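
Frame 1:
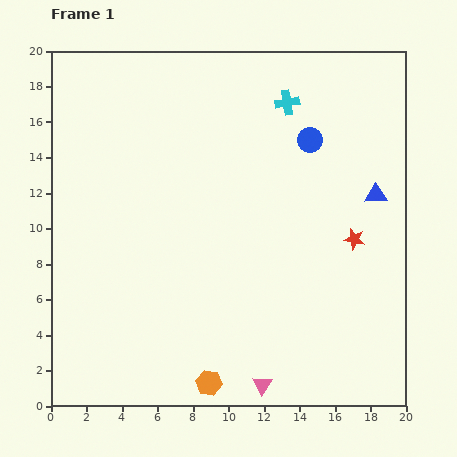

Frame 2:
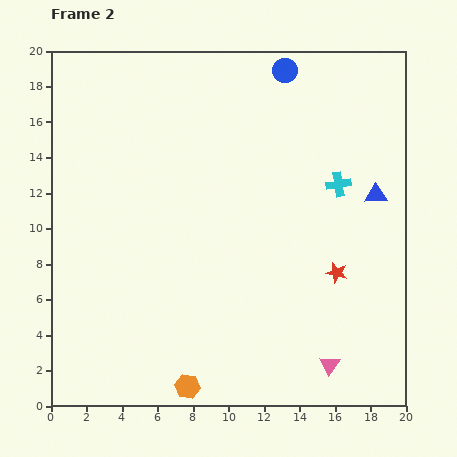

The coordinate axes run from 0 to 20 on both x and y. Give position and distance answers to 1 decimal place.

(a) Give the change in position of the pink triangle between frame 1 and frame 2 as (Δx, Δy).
(3.8, 1.1)

The pink triangle was at (11.9, 1.2) in frame 1 and (15.7, 2.3) in frame 2.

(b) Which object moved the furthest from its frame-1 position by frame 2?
the cyan cross

(moved 5.4; next 4.1)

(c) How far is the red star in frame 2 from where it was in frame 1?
2.1

The red star moved from (17.1, 9.4) to (16.1, 7.5), a distance of √(1.0² + 1.9²) ≈ 2.1.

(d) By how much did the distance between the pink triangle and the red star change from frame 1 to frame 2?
-4.5

Distance in frame 1: 9.7. Distance in frame 2: 5.2.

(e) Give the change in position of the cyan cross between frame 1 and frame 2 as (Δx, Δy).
(2.9, -4.6)

The cyan cross was at (13.3, 17.1) in frame 1 and (16.2, 12.5) in frame 2.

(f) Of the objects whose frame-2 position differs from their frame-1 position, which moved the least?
the orange hexagon

(moved 1.2)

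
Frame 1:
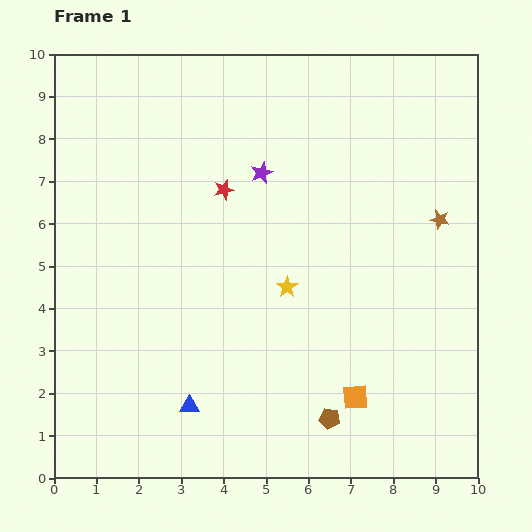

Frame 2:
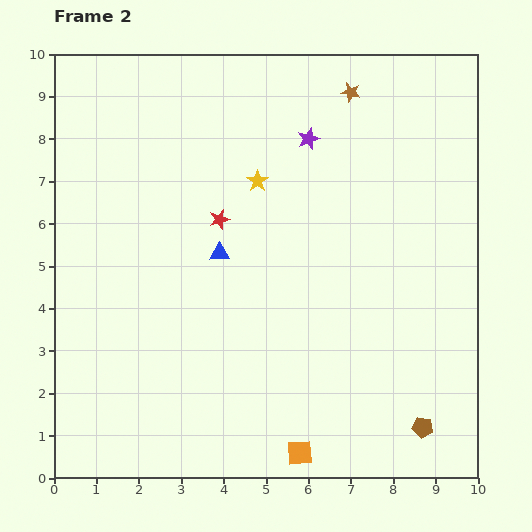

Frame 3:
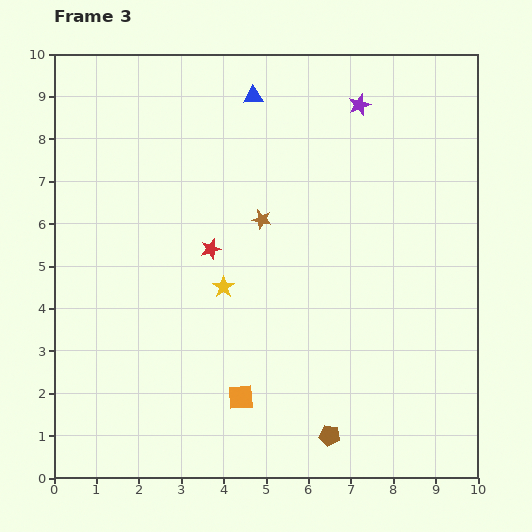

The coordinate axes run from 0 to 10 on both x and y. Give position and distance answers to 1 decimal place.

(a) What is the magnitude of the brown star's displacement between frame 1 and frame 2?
3.7

The brown star moved from (9.1, 6.1) to (7.0, 9.1), a distance of √(2.1² + 3.0²) ≈ 3.7.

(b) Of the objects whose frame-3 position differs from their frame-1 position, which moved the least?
the brown pentagon

(moved 0.4)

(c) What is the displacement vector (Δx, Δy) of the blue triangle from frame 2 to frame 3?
(0.8, 3.7)

The blue triangle was at (3.9, 5.3) in frame 2 and (4.7, 9.0) in frame 3.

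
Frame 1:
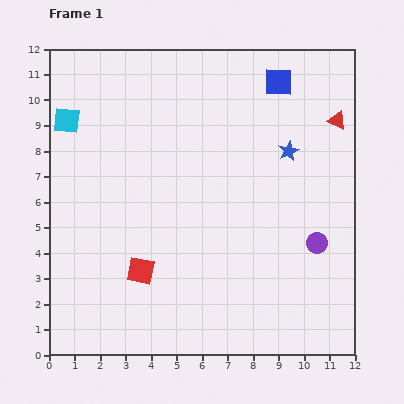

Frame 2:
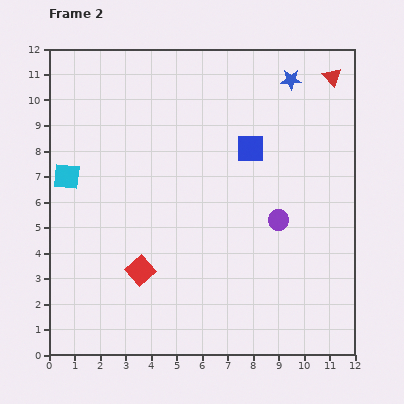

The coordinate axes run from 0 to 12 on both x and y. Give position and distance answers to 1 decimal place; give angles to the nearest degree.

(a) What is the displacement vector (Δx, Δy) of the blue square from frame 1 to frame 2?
(-1.1, -2.6)

The blue square was at (9.0, 10.7) in frame 1 and (7.9, 8.1) in frame 2.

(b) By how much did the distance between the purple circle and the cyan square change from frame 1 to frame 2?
-2.4

Distance in frame 1: 10.9. Distance in frame 2: 8.5.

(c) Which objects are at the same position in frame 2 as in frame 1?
the red square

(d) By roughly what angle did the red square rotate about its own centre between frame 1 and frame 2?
38° clockwise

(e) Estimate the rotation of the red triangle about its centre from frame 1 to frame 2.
22° clockwise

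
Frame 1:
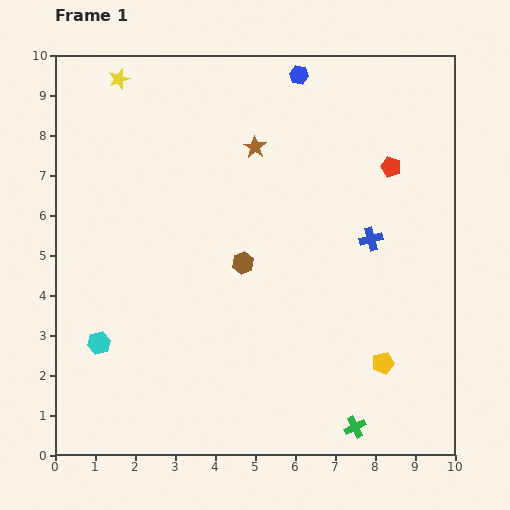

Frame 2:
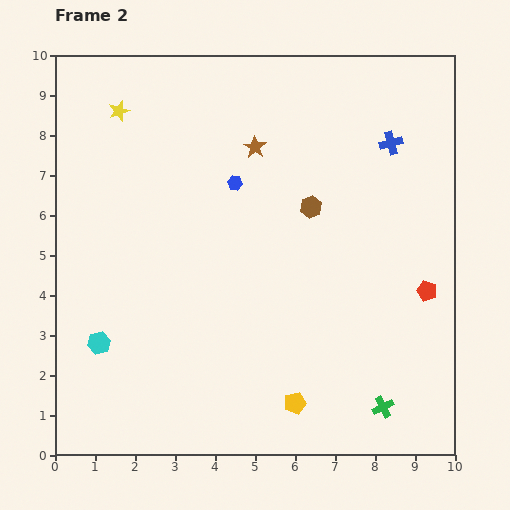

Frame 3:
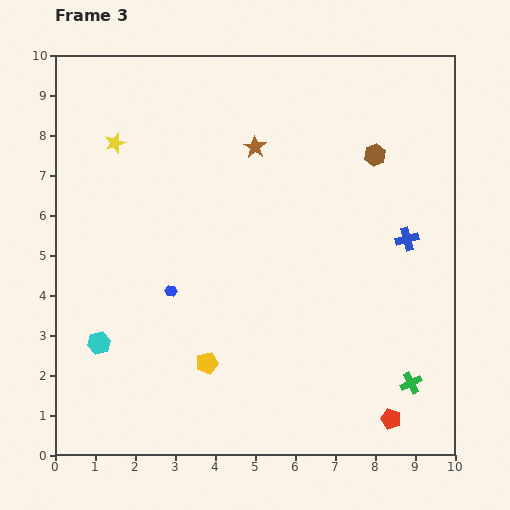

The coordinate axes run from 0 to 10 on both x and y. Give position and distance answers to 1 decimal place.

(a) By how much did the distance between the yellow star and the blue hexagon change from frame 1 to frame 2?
-1.1

Distance in frame 1: 4.5. Distance in frame 2: 3.4.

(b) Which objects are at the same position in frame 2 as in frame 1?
the brown star, the cyan hexagon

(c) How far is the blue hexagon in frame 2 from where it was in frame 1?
3.1

The blue hexagon moved from (6.1, 9.5) to (4.5, 6.8), a distance of √(1.6² + 2.7²) ≈ 3.1.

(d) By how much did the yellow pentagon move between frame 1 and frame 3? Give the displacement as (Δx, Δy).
(-4.4, 0.0)

The yellow pentagon was at (8.2, 2.3) in frame 1 and (3.8, 2.3) in frame 3.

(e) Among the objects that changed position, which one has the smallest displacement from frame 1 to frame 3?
the blue cross

(moved 0.9)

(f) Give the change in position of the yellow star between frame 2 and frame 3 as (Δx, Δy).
(-0.1, -0.8)

The yellow star was at (1.6, 8.6) in frame 2 and (1.5, 7.8) in frame 3.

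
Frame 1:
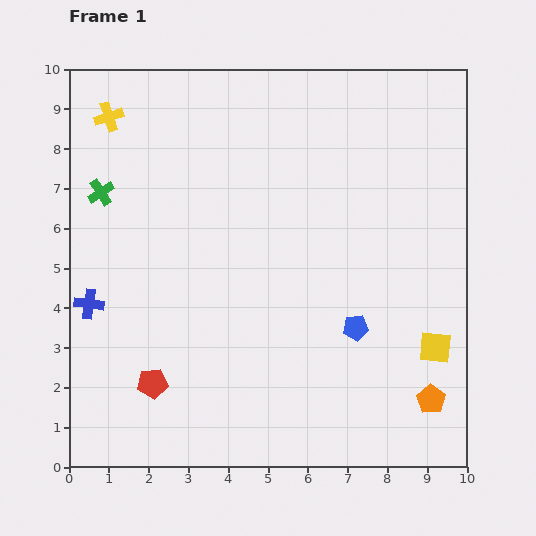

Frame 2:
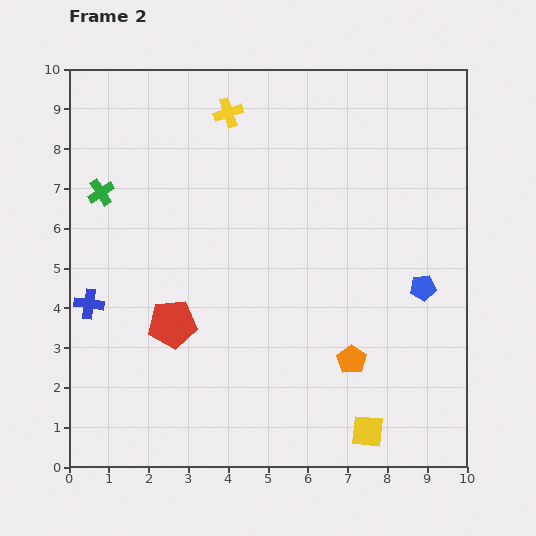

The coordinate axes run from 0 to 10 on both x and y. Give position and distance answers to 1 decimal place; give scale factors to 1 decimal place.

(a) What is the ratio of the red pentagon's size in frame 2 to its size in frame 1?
1.6×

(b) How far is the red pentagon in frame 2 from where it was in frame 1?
1.6

The red pentagon moved from (2.1, 2.1) to (2.6, 3.6), a distance of √(0.5² + 1.5²) ≈ 1.6.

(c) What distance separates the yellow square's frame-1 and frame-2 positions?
2.7

The yellow square moved from (9.2, 3.0) to (7.5, 0.9), a distance of √(1.7² + 2.1²) ≈ 2.7.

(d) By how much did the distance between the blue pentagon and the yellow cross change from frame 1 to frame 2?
-1.6

Distance in frame 1: 8.2. Distance in frame 2: 6.6.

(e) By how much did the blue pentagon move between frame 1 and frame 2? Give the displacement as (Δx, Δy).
(1.7, 1.0)

The blue pentagon was at (7.2, 3.5) in frame 1 and (8.9, 4.5) in frame 2.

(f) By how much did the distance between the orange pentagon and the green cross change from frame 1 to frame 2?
-2.2

Distance in frame 1: 9.8. Distance in frame 2: 7.6.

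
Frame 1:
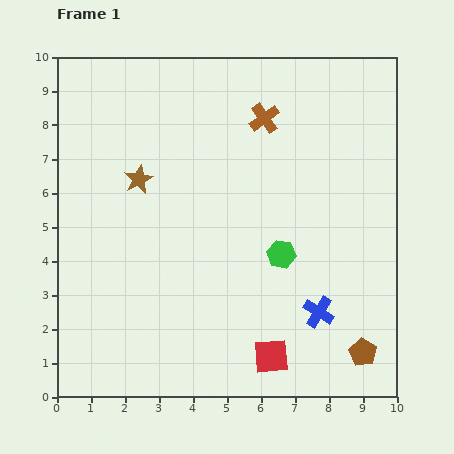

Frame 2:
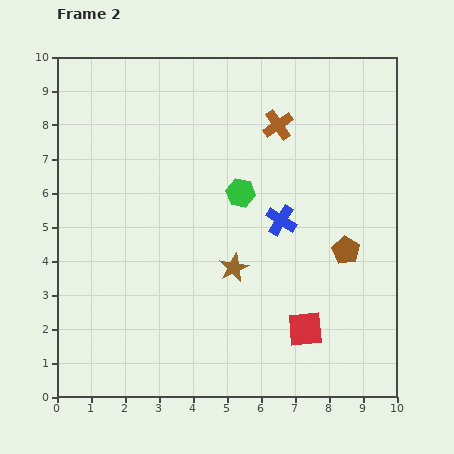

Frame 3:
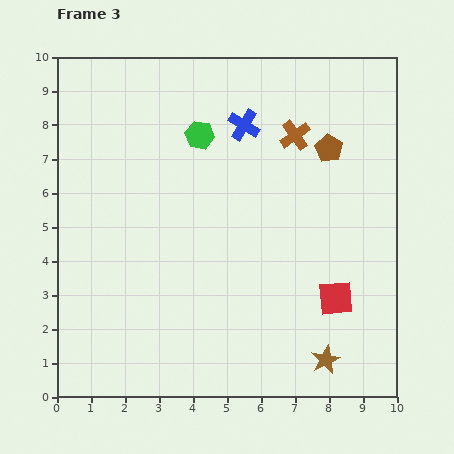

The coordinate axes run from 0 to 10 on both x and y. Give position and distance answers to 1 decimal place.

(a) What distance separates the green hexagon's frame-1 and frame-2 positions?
2.2

The green hexagon moved from (6.6, 4.2) to (5.4, 6.0), a distance of √(1.2² + 1.8²) ≈ 2.2.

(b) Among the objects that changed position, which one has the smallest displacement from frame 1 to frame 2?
the brown cross

(moved 0.4)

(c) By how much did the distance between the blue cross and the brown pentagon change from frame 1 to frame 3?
+0.8

Distance in frame 1: 1.8. Distance in frame 3: 2.6.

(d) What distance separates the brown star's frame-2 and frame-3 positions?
3.8

The brown star moved from (5.2, 3.8) to (7.9, 1.1), a distance of √(2.7² + 2.7²) ≈ 3.8.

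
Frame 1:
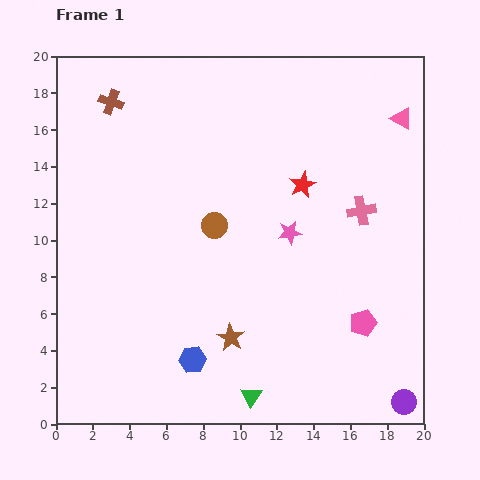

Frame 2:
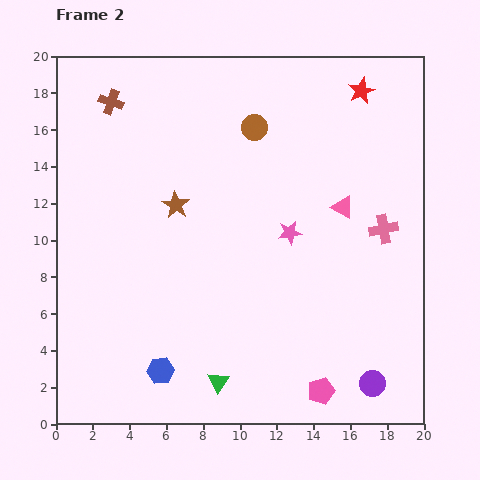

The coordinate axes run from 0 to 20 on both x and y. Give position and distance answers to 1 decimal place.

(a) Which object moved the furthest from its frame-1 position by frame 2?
the brown star

(moved 7.8; next 6.0)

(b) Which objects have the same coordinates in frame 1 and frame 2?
the brown cross, the pink star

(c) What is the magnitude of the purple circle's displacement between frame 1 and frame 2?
2.0

The purple circle moved from (18.9, 1.2) to (17.2, 2.2), a distance of √(1.7² + 1.0²) ≈ 2.0.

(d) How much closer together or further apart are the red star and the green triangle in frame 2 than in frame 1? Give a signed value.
+5.8

Distance in frame 1: 11.8. Distance in frame 2: 17.6.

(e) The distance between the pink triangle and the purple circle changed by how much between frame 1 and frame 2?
-5.7

Distance in frame 1: 15.4. Distance in frame 2: 9.7.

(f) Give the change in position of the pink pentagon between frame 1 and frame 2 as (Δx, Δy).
(-2.3, -3.7)

The pink pentagon was at (16.7, 5.5) in frame 1 and (14.4, 1.8) in frame 2.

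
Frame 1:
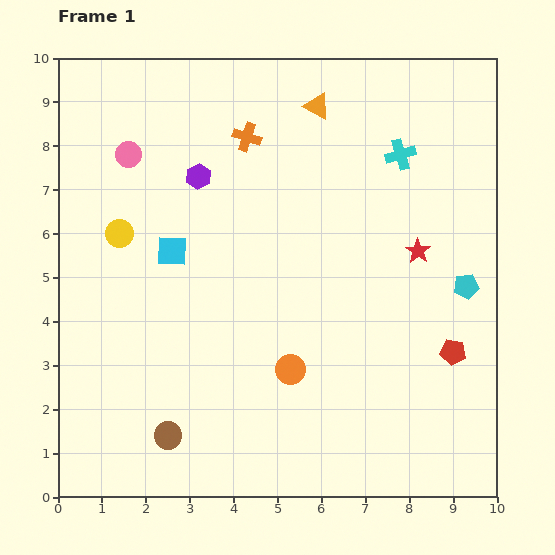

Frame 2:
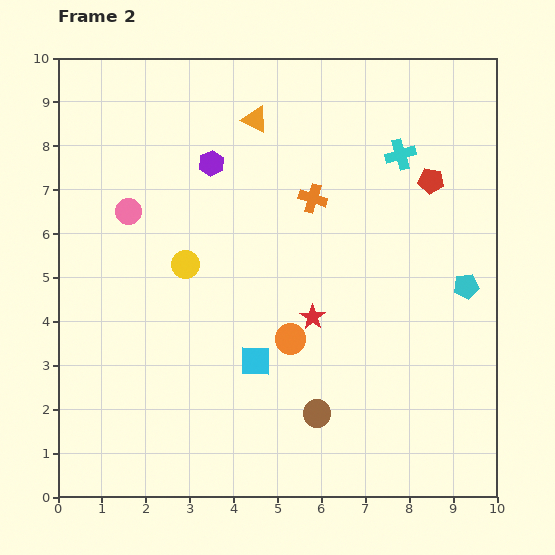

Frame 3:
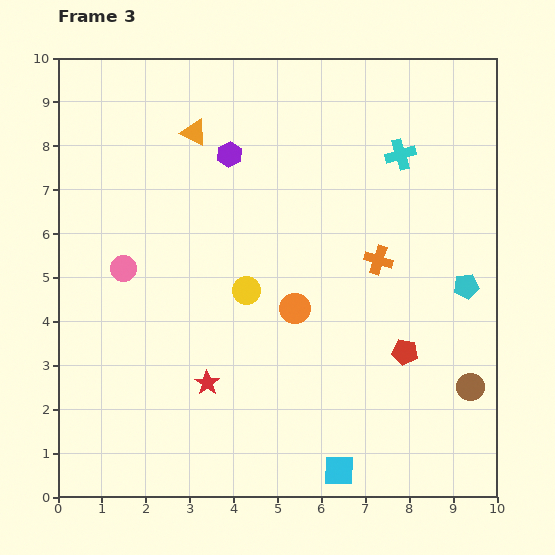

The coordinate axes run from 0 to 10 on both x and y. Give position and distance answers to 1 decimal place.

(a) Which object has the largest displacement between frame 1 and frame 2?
the red pentagon

(moved 3.9; next 3.4)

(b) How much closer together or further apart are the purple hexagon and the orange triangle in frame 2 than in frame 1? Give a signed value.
-1.7

Distance in frame 1: 3.1. Distance in frame 2: 1.4.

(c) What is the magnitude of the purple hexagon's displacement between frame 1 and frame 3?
0.9

The purple hexagon moved from (3.2, 7.3) to (3.9, 7.8), a distance of √(0.7² + 0.5²) ≈ 0.9.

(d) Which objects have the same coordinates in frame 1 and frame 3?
the cyan pentagon, the cyan cross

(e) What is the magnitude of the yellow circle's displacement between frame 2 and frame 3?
1.5

The yellow circle moved from (2.9, 5.3) to (4.3, 4.7), a distance of √(1.4² + 0.6²) ≈ 1.5.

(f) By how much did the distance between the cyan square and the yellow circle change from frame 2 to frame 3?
+1.9

Distance in frame 2: 2.7. Distance in frame 3: 4.6.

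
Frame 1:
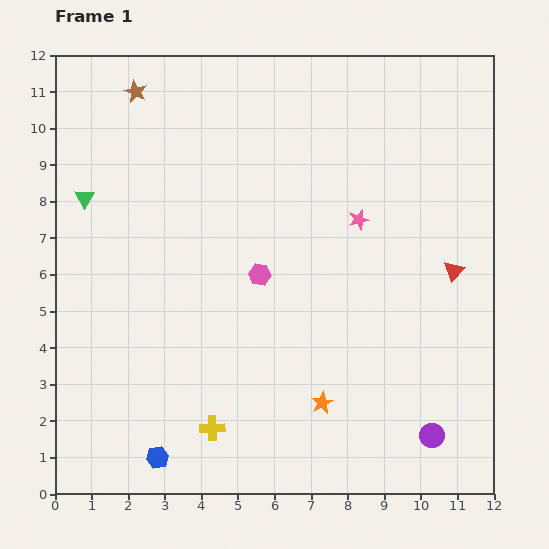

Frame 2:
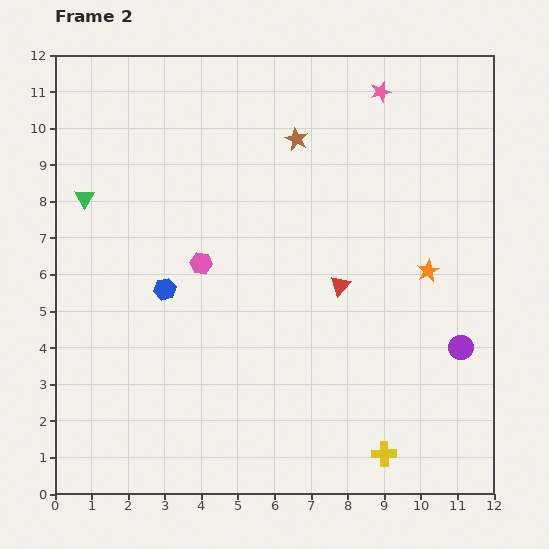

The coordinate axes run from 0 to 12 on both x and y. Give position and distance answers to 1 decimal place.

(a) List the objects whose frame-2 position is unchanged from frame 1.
the green triangle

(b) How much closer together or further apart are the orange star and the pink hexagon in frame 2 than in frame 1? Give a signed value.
+2.3

Distance in frame 1: 3.9. Distance in frame 2: 6.2.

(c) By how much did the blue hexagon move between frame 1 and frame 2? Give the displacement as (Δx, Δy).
(0.2, 4.6)

The blue hexagon was at (2.8, 1.0) in frame 1 and (3.0, 5.6) in frame 2.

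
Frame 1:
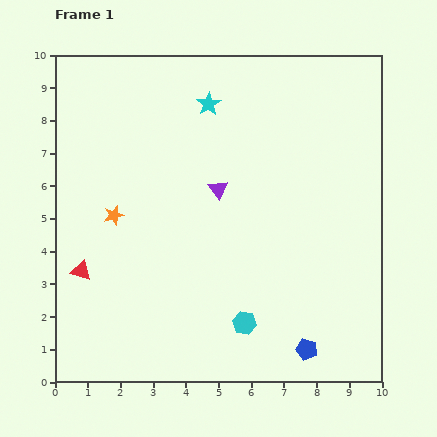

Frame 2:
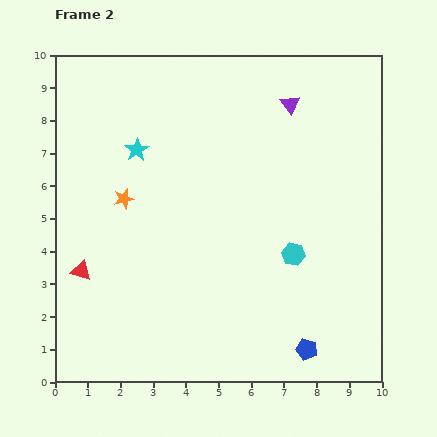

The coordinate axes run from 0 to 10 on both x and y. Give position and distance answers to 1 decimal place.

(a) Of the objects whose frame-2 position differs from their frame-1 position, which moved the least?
the orange star

(moved 0.6)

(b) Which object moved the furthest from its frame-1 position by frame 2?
the purple triangle

(moved 3.4; next 2.6)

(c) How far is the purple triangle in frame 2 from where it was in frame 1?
3.4

The purple triangle moved from (5.0, 5.9) to (7.2, 8.5), a distance of √(2.2² + 2.6²) ≈ 3.4.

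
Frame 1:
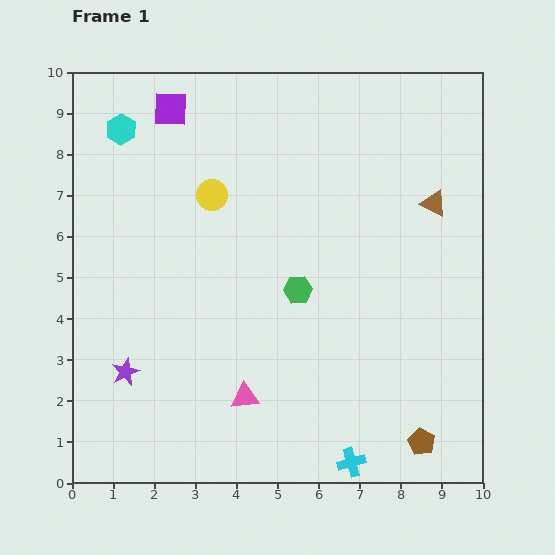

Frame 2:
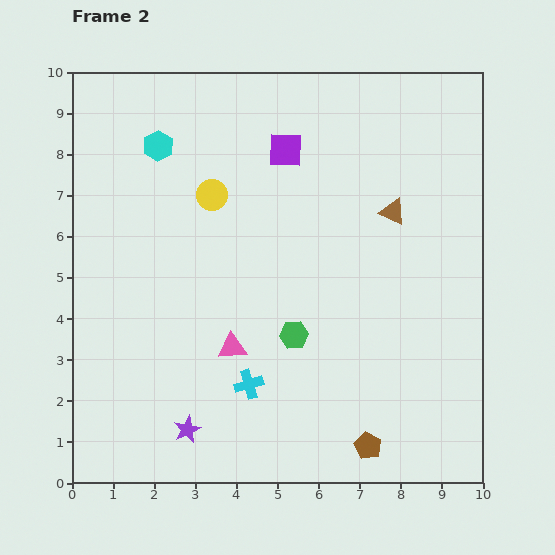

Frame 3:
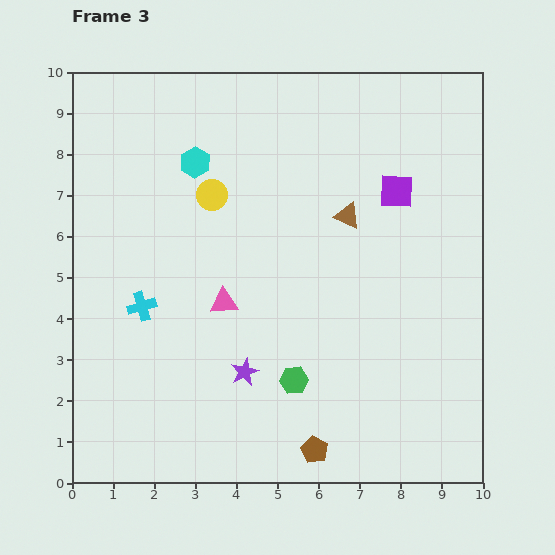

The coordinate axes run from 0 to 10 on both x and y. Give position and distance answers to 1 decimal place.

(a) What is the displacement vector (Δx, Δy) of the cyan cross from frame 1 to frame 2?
(-2.5, 1.9)

The cyan cross was at (6.8, 0.5) in frame 1 and (4.3, 2.4) in frame 2.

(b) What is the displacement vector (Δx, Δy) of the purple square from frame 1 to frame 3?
(5.5, -2.0)

The purple square was at (2.4, 9.1) in frame 1 and (7.9, 7.1) in frame 3.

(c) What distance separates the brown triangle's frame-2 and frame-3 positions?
1.1

The brown triangle moved from (7.8, 6.6) to (6.7, 6.5), a distance of √(1.1² + 0.1²) ≈ 1.1.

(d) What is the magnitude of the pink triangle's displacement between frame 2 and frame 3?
1.1

The pink triangle moved from (3.9, 3.3) to (3.7, 4.4), a distance of √(0.2² + 1.1²) ≈ 1.1.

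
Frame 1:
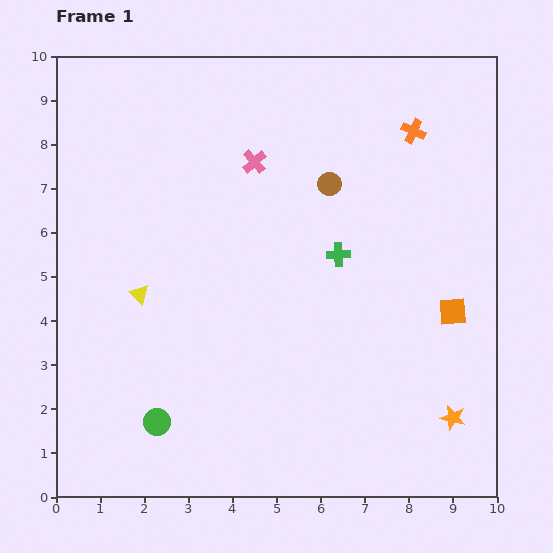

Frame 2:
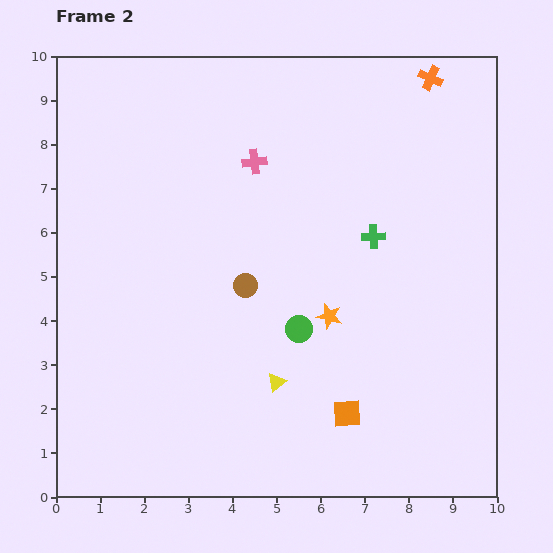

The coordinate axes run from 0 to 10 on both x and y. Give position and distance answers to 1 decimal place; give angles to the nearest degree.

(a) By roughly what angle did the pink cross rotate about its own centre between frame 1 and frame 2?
34° clockwise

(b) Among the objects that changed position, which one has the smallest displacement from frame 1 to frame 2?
the green cross

(moved 0.9)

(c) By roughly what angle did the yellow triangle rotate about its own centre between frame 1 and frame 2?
38° clockwise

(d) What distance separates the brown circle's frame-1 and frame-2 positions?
3.0

The brown circle moved from (6.2, 7.1) to (4.3, 4.8), a distance of √(1.9² + 2.3²) ≈ 3.0.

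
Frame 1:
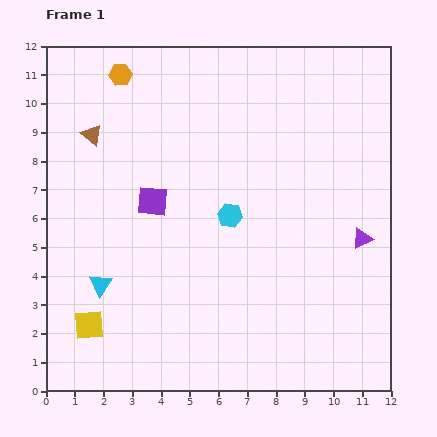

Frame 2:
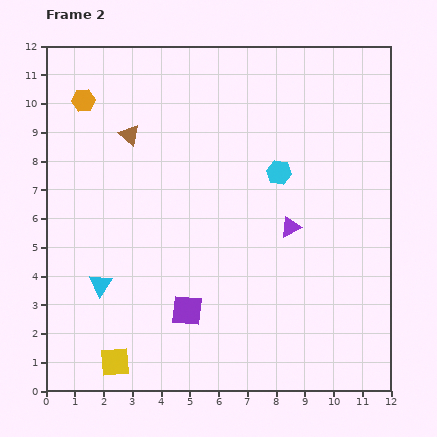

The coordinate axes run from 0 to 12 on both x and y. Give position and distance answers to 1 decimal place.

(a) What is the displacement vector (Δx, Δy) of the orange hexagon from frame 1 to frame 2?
(-1.3, -0.9)

The orange hexagon was at (2.6, 11.0) in frame 1 and (1.3, 10.1) in frame 2.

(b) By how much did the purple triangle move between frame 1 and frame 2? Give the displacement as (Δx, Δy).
(-2.5, 0.4)

The purple triangle was at (11.0, 5.3) in frame 1 and (8.5, 5.7) in frame 2.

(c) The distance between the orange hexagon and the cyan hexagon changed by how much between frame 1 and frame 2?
+1.0

Distance in frame 1: 6.2. Distance in frame 2: 7.2.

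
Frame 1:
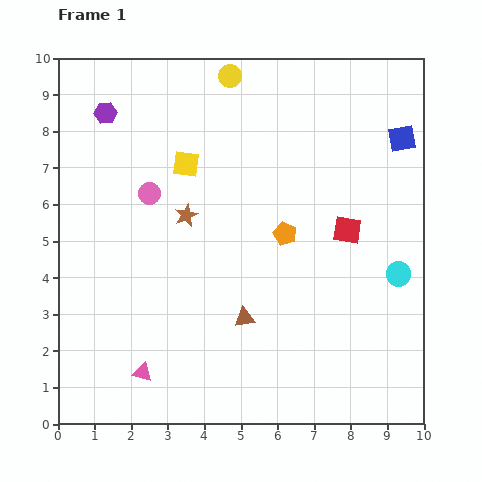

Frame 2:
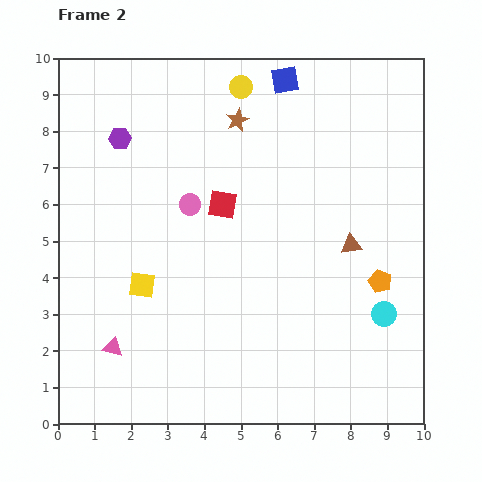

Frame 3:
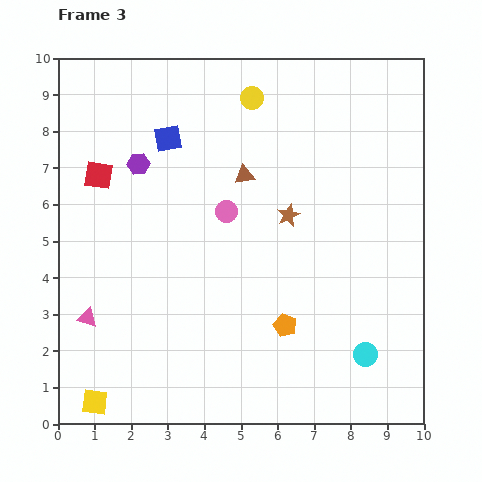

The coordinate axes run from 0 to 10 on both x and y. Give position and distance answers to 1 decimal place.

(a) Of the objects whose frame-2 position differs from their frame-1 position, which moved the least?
the yellow circle

(moved 0.4)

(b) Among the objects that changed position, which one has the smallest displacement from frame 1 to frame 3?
the yellow circle

(moved 0.8)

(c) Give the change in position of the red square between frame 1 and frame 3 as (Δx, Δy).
(-6.8, 1.5)

The red square was at (7.9, 5.3) in frame 1 and (1.1, 6.8) in frame 3.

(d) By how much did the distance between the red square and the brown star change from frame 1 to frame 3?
+0.9

Distance in frame 1: 4.4. Distance in frame 3: 5.3.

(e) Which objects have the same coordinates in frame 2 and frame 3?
none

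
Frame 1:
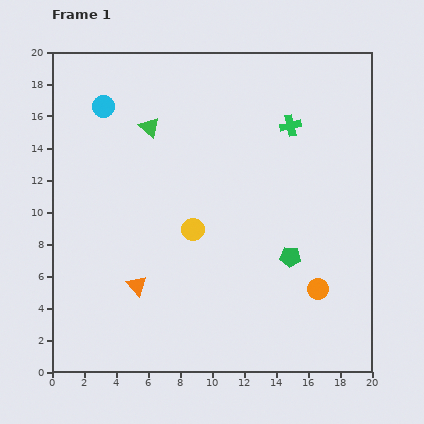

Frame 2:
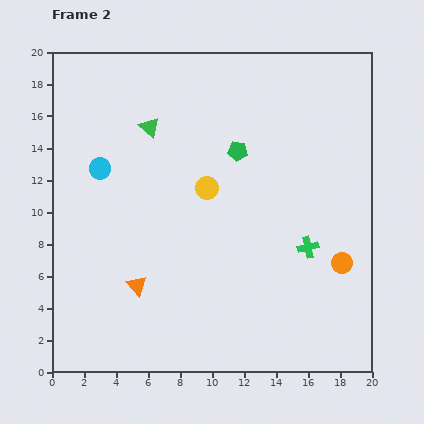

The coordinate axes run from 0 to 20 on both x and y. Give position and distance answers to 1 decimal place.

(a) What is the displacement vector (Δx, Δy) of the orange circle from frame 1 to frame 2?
(1.5, 1.6)

The orange circle was at (16.6, 5.2) in frame 1 and (18.1, 6.8) in frame 2.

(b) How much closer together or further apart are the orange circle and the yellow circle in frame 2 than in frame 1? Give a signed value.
+1.0

Distance in frame 1: 8.6. Distance in frame 2: 9.6.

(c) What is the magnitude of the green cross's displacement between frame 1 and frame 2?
7.7

The green cross moved from (14.9, 15.4) to (16.0, 7.8), a distance of √(1.1² + 7.6²) ≈ 7.7.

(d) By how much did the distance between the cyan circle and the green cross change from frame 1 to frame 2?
+2.1

Distance in frame 1: 11.8. Distance in frame 2: 13.9.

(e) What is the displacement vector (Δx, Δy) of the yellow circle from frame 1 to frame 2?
(0.9, 2.6)

The yellow circle was at (8.8, 8.9) in frame 1 and (9.7, 11.5) in frame 2.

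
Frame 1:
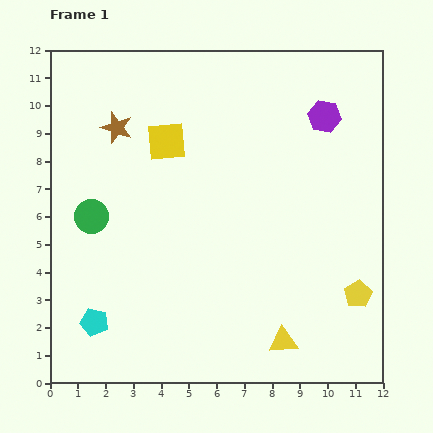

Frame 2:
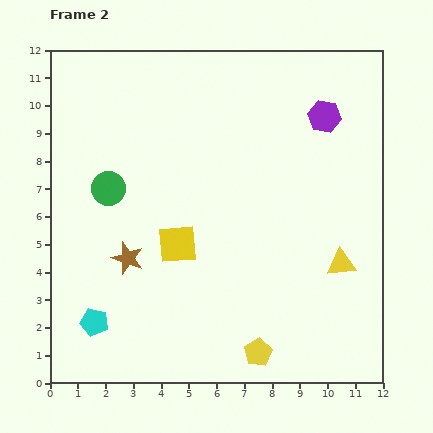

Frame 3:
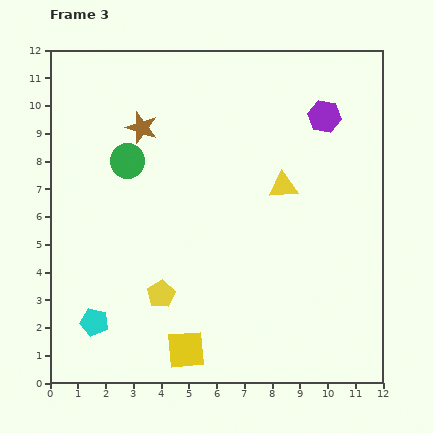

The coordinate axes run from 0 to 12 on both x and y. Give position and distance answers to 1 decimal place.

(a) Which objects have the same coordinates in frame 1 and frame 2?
the purple hexagon, the cyan pentagon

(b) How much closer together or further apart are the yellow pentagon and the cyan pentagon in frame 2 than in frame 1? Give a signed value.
-3.6

Distance in frame 1: 9.6. Distance in frame 2: 6.0.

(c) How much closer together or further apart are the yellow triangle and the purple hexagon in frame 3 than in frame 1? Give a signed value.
-5.3

Distance in frame 1: 8.2. Distance in frame 3: 2.9.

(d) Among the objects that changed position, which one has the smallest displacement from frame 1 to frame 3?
the brown star

(moved 0.9)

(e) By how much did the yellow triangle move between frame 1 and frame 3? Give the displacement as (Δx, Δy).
(0.0, 5.6)

The yellow triangle was at (8.4, 1.5) in frame 1 and (8.4, 7.1) in frame 3.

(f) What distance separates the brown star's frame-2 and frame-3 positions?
4.7

The brown star moved from (2.8, 4.5) to (3.3, 9.2), a distance of √(0.5² + 4.7²) ≈ 4.7.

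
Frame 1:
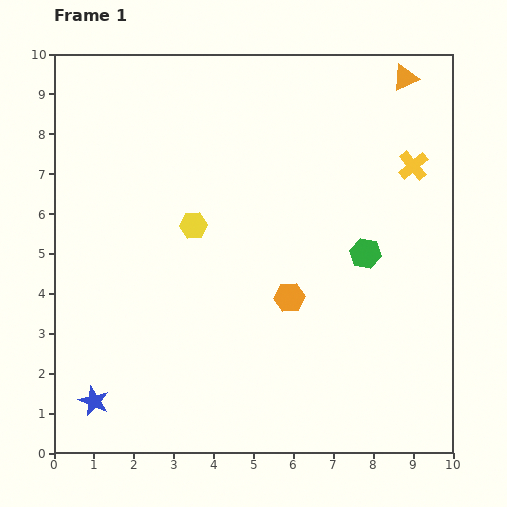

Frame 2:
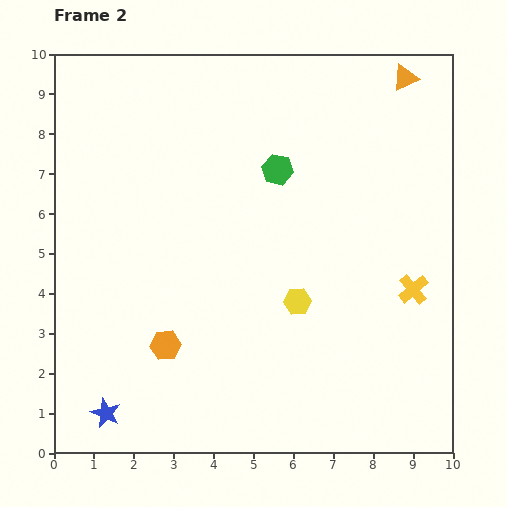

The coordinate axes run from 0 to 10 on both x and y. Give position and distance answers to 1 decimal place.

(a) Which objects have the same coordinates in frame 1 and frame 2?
the orange triangle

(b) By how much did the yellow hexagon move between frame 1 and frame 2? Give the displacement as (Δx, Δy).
(2.6, -1.9)

The yellow hexagon was at (3.5, 5.7) in frame 1 and (6.1, 3.8) in frame 2.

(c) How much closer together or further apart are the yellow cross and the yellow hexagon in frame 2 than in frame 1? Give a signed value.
-2.8

Distance in frame 1: 5.7. Distance in frame 2: 2.9.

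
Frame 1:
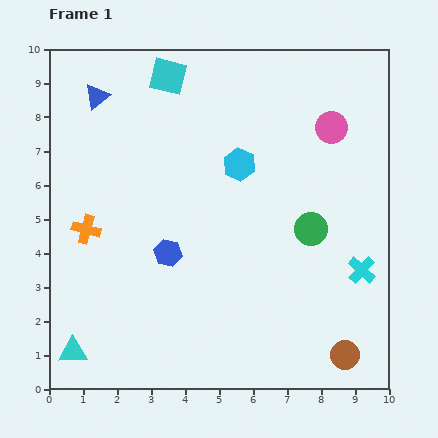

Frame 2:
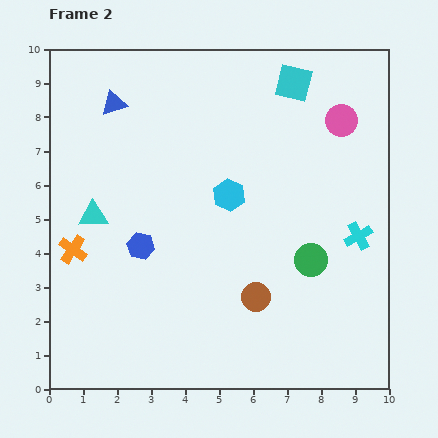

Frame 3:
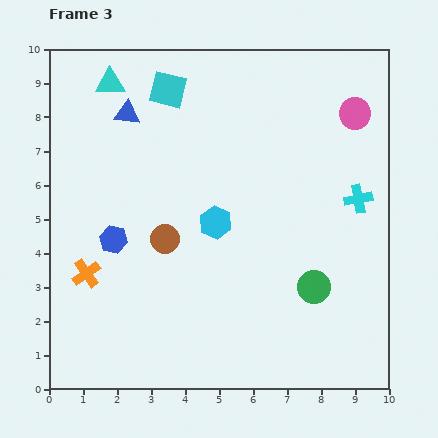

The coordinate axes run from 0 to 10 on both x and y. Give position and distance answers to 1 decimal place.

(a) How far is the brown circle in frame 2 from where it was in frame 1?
3.1

The brown circle moved from (8.7, 1.0) to (6.1, 2.7), a distance of √(2.6² + 1.7²) ≈ 3.1.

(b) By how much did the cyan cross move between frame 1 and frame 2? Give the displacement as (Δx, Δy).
(-0.1, 1.0)

The cyan cross was at (9.2, 3.5) in frame 1 and (9.1, 4.5) in frame 2.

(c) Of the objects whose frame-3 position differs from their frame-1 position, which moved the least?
the cyan square

(moved 0.4)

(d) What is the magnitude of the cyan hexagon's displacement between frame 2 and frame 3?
0.9

The cyan hexagon moved from (5.3, 5.7) to (4.9, 4.9), a distance of √(0.4² + 0.8²) ≈ 0.9.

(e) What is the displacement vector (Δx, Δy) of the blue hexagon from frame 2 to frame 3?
(-0.8, 0.2)

The blue hexagon was at (2.7, 4.2) in frame 2 and (1.9, 4.4) in frame 3.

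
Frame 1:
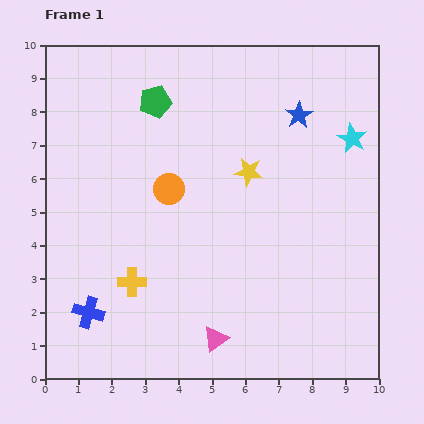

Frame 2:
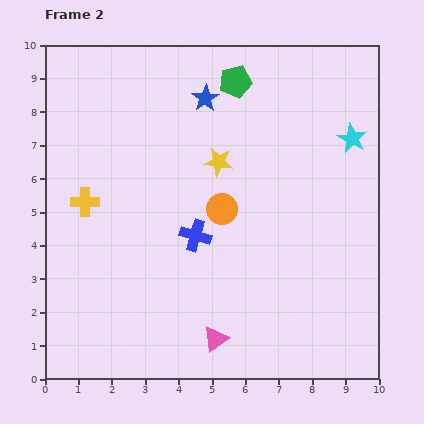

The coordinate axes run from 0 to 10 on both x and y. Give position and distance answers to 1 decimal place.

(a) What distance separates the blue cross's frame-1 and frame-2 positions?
3.9

The blue cross moved from (1.3, 2.0) to (4.5, 4.3), a distance of √(3.2² + 2.3²) ≈ 3.9.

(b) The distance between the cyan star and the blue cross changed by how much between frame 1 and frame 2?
-4.0

Distance in frame 1: 9.5. Distance in frame 2: 5.5.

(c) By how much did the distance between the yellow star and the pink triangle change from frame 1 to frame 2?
+0.2

Distance in frame 1: 5.1. Distance in frame 2: 5.3.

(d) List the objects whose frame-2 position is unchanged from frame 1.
the cyan star, the pink triangle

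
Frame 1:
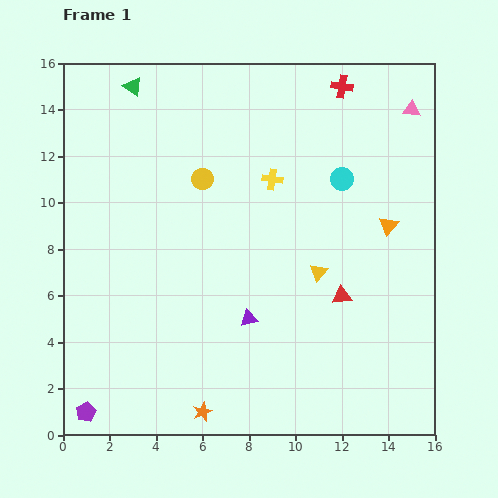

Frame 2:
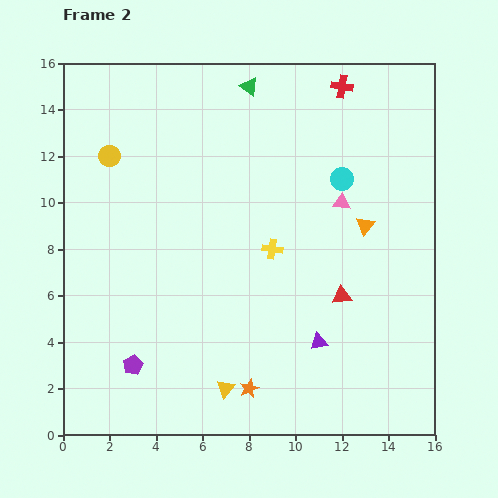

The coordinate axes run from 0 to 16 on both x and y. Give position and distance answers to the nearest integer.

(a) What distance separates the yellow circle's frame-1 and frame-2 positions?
4

The yellow circle moved from (6, 11) to (2, 12), a distance of √(4² + 1²) ≈ 4.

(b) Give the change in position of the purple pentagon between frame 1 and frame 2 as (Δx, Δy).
(2, 2)

The purple pentagon was at (1, 1) in frame 1 and (3, 3) in frame 2.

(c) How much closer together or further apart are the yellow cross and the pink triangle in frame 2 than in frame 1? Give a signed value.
-3

Distance in frame 1: 7. Distance in frame 2: 4.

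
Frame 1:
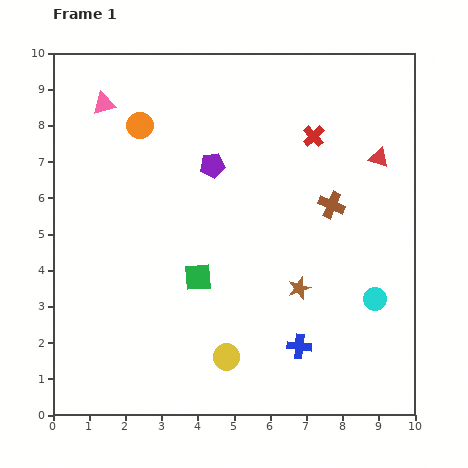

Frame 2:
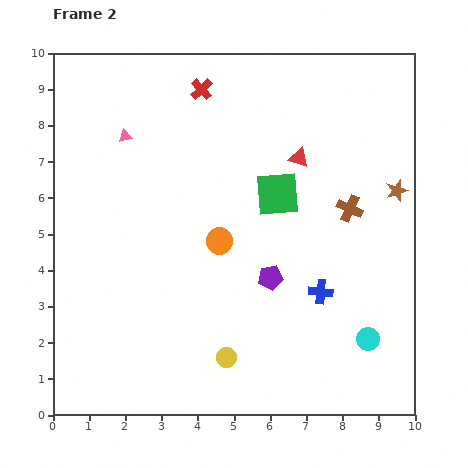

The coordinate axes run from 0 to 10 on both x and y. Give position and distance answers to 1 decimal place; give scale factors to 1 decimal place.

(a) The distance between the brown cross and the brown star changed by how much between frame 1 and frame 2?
-1.1

Distance in frame 1: 2.5. Distance in frame 2: 1.4.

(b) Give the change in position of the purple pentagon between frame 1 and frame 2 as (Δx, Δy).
(1.6, -3.1)

The purple pentagon was at (4.4, 6.9) in frame 1 and (6.0, 3.8) in frame 2.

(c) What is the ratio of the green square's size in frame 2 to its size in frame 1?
1.6×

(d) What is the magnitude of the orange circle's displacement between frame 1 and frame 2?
3.9

The orange circle moved from (2.4, 8.0) to (4.6, 4.8), a distance of √(2.2² + 3.2²) ≈ 3.9.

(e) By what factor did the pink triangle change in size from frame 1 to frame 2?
0.6×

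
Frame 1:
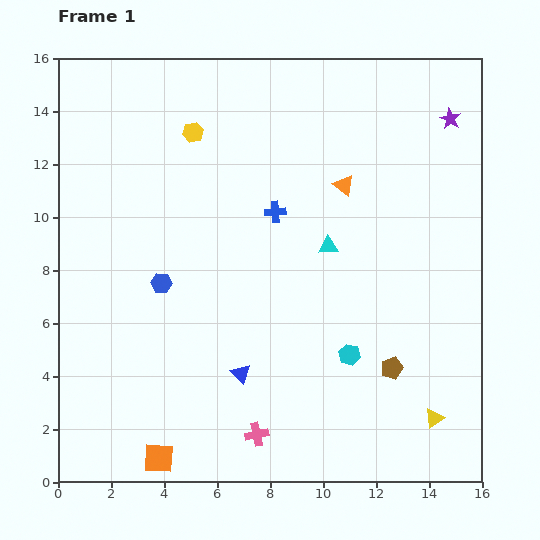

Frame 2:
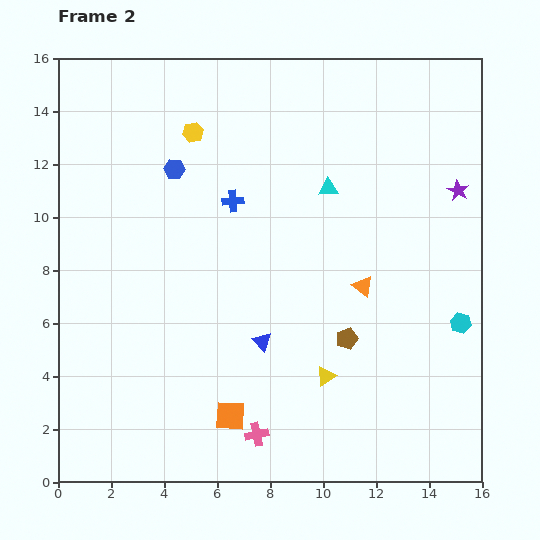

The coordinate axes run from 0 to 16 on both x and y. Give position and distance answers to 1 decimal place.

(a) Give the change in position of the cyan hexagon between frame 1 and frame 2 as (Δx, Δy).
(4.2, 1.2)

The cyan hexagon was at (11.0, 4.8) in frame 1 and (15.2, 6.0) in frame 2.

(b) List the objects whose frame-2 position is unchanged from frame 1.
the yellow hexagon, the pink cross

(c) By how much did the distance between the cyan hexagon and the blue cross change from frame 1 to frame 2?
+3.7

Distance in frame 1: 6.1. Distance in frame 2: 9.8.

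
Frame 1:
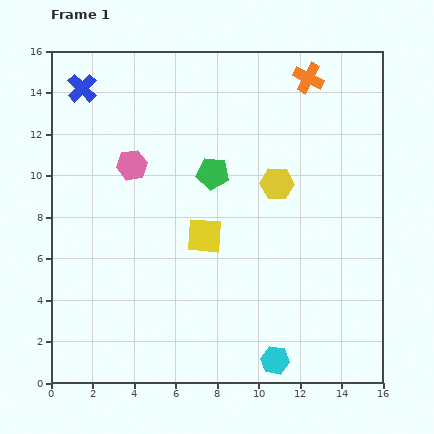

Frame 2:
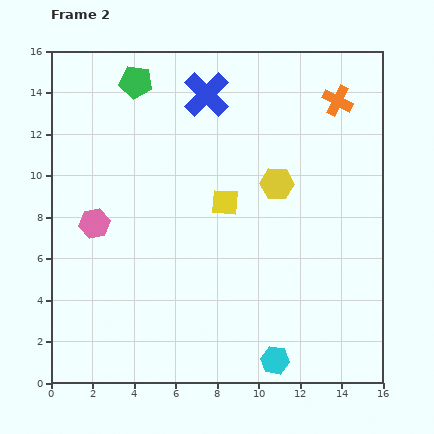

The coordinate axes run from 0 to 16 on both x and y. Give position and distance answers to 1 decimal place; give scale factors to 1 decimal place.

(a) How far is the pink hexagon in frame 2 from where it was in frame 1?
3.3

The pink hexagon moved from (3.9, 10.5) to (2.1, 7.7), a distance of √(1.8² + 2.8²) ≈ 3.3.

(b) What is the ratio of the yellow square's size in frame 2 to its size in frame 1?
0.8×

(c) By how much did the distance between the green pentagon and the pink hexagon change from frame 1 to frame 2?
+3.2

Distance in frame 1: 3.9. Distance in frame 2: 7.1.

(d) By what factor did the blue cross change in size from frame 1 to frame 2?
1.6×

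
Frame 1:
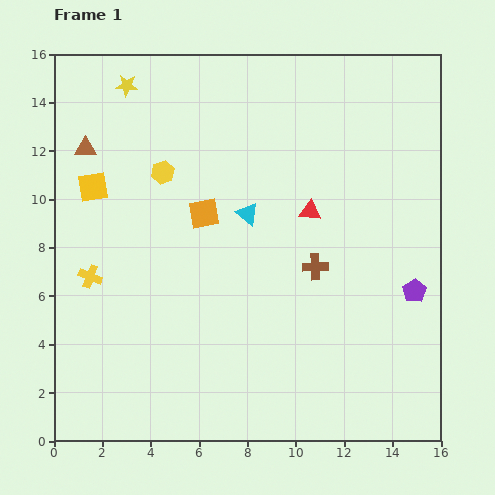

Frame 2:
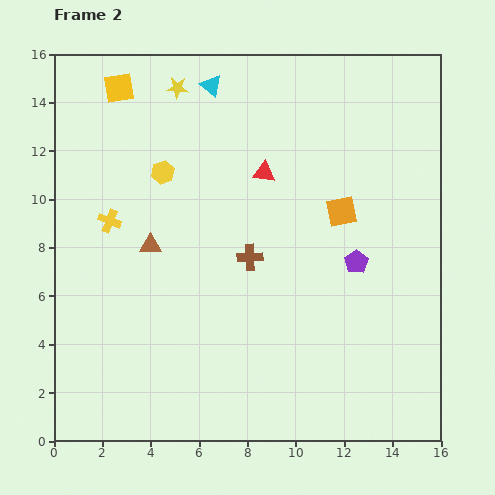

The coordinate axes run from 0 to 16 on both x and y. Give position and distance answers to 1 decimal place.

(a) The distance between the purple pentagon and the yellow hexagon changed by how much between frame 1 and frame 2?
-2.7

Distance in frame 1: 11.5. Distance in frame 2: 8.8.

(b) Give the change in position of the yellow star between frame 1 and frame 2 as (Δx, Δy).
(2.1, -0.1)

The yellow star was at (3.0, 14.7) in frame 1 and (5.1, 14.6) in frame 2.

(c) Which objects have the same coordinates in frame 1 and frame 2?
the yellow hexagon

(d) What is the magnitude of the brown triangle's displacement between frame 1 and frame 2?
4.8

The brown triangle moved from (1.3, 12.1) to (4.0, 8.1), a distance of √(2.7² + 4.0²) ≈ 4.8.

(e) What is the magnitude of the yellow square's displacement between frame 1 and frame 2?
4.2

The yellow square moved from (1.6, 10.5) to (2.7, 14.6), a distance of √(1.1² + 4.1²) ≈ 4.2.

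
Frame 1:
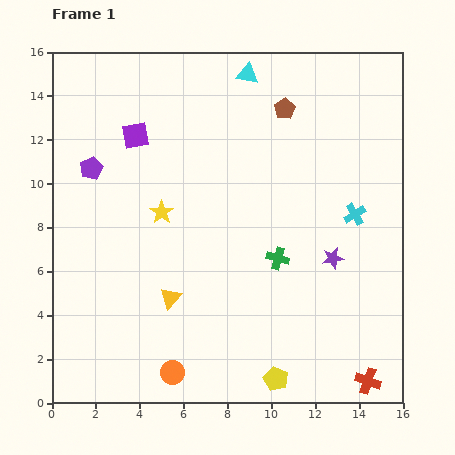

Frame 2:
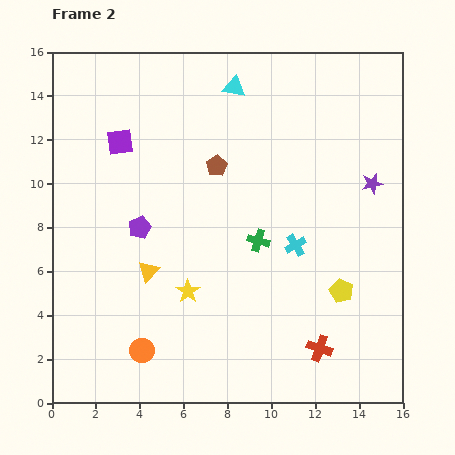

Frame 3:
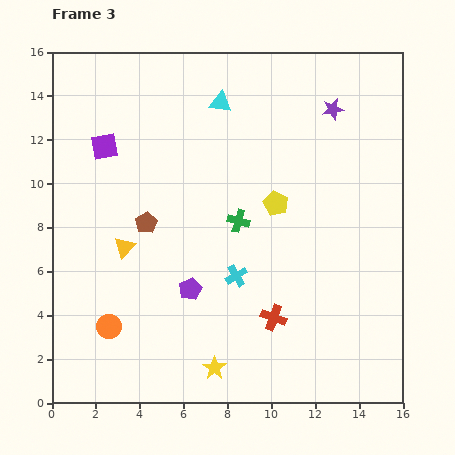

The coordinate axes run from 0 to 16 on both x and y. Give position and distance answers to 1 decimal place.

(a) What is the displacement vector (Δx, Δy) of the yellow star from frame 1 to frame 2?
(1.2, -3.6)

The yellow star was at (5.0, 8.7) in frame 1 and (6.2, 5.1) in frame 2.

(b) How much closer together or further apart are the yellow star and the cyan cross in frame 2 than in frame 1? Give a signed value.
-3.5

Distance in frame 1: 8.8. Distance in frame 2: 5.3.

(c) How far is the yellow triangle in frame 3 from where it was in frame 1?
3.1

The yellow triangle moved from (5.4, 4.8) to (3.3, 7.1), a distance of √(2.1² + 2.3²) ≈ 3.1.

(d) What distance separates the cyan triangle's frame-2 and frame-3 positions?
0.9

The cyan triangle moved from (8.3, 14.4) to (7.7, 13.7), a distance of √(0.6² + 0.7²) ≈ 0.9.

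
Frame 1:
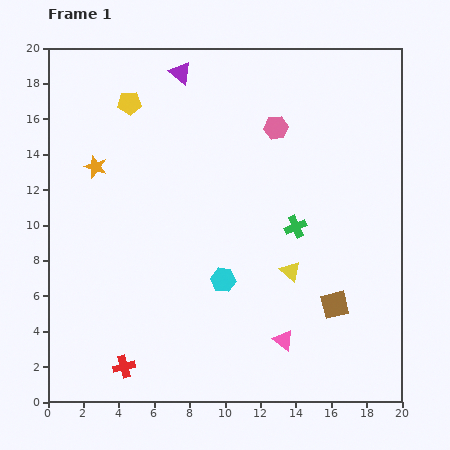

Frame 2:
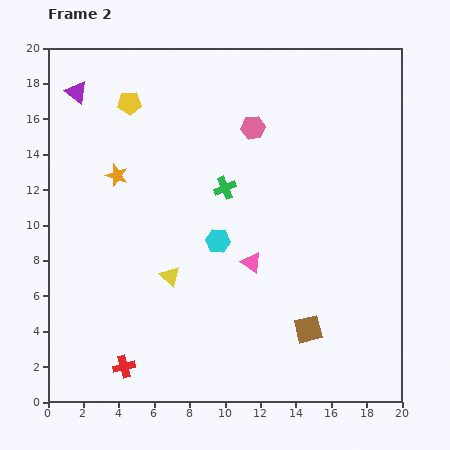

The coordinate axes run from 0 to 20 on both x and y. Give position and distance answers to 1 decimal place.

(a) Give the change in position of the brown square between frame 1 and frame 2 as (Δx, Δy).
(-1.5, -1.4)

The brown square was at (16.2, 5.5) in frame 1 and (14.7, 4.1) in frame 2.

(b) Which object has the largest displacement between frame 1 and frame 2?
the yellow triangle

(moved 6.8; next 6.0)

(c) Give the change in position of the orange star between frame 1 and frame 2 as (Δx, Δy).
(1.2, -0.5)

The orange star was at (2.7, 13.3) in frame 1 and (3.9, 12.8) in frame 2.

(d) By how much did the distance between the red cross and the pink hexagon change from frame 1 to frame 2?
-0.7

Distance in frame 1: 16.0. Distance in frame 2: 15.3.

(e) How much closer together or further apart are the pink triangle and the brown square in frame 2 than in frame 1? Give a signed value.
+1.5

Distance in frame 1: 3.5. Distance in frame 2: 5.0.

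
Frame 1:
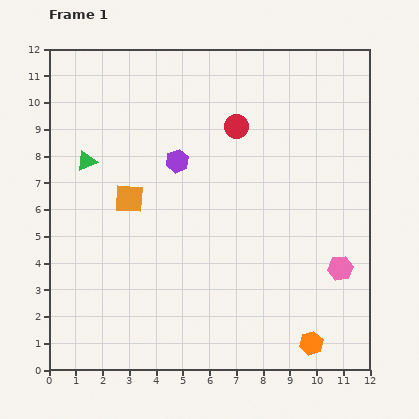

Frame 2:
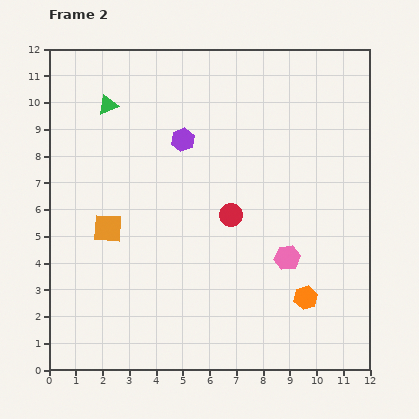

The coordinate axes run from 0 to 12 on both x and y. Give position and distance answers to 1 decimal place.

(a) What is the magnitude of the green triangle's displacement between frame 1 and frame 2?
2.2

The green triangle moved from (1.4, 7.8) to (2.2, 9.9), a distance of √(0.8² + 2.1²) ≈ 2.2.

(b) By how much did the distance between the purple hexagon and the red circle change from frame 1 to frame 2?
+0.7

Distance in frame 1: 2.6. Distance in frame 2: 3.3.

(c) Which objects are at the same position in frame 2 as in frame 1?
none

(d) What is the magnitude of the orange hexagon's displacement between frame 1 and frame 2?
1.7

The orange hexagon moved from (9.8, 1.0) to (9.6, 2.7), a distance of √(0.2² + 1.7²) ≈ 1.7.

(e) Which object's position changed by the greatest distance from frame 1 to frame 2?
the red circle

(moved 3.3; next 2.2)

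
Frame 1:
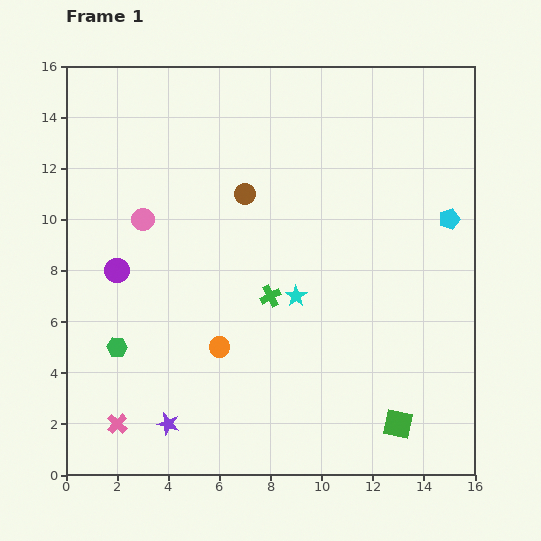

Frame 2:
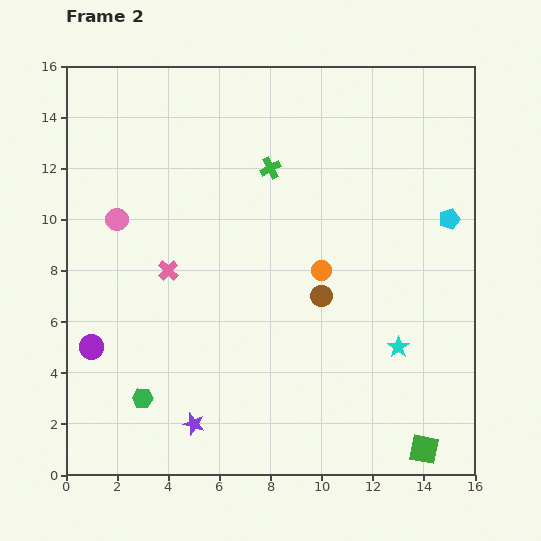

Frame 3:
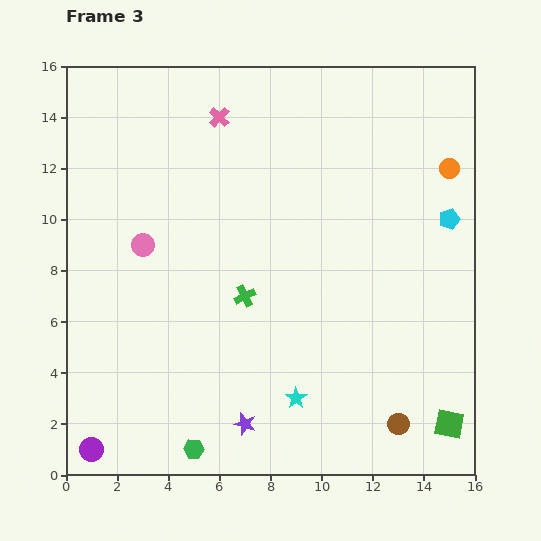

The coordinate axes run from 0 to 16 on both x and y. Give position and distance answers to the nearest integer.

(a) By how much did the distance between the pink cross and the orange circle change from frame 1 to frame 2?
+1

Distance in frame 1: 5. Distance in frame 2: 6.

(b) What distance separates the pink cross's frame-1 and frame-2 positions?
6

The pink cross moved from (2, 2) to (4, 8), a distance of √(2² + 6²) ≈ 6.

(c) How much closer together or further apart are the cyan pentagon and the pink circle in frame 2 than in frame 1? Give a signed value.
+1

Distance in frame 1: 12. Distance in frame 2: 13.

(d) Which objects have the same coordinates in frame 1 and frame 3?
the cyan pentagon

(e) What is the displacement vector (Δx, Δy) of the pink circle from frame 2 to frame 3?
(1, -1)

The pink circle was at (2, 10) in frame 2 and (3, 9) in frame 3.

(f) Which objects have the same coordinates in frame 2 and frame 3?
the cyan pentagon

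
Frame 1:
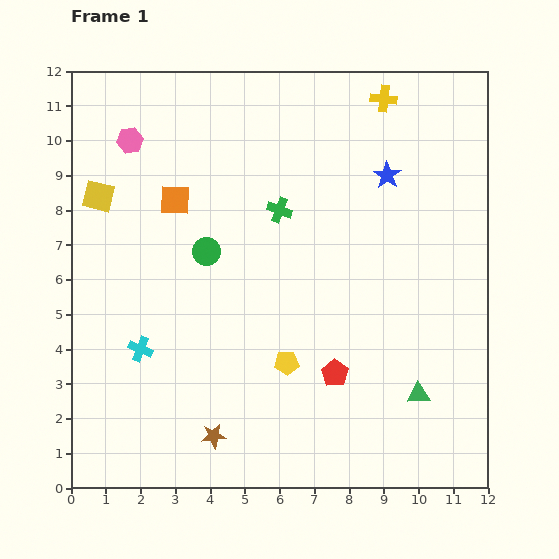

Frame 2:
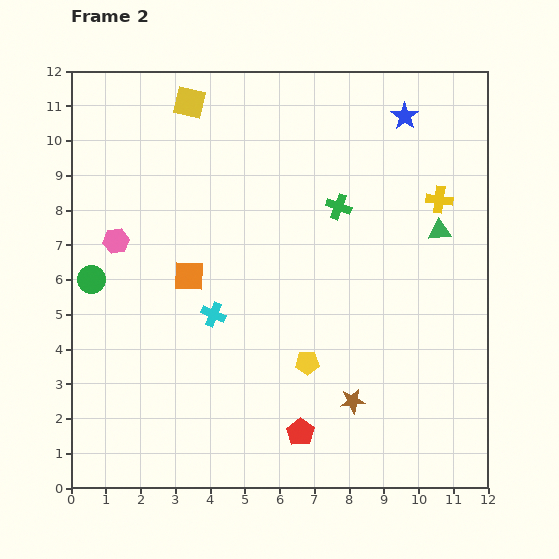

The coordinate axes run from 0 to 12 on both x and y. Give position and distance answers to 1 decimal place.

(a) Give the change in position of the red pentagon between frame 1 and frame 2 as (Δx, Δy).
(-1.0, -1.7)

The red pentagon was at (7.6, 3.3) in frame 1 and (6.6, 1.6) in frame 2.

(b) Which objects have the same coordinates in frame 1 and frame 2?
none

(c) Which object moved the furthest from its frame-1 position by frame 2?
the green triangle

(moved 4.7; next 4.1)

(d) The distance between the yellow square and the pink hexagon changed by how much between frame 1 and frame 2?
+2.7

Distance in frame 1: 1.8. Distance in frame 2: 4.5.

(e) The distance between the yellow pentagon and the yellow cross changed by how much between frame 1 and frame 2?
-2.1

Distance in frame 1: 8.1. Distance in frame 2: 6.0.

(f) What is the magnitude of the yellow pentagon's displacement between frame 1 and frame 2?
0.6

The yellow pentagon moved from (6.2, 3.6) to (6.8, 3.6), a distance of √(0.6² + 0.0²) ≈ 0.6.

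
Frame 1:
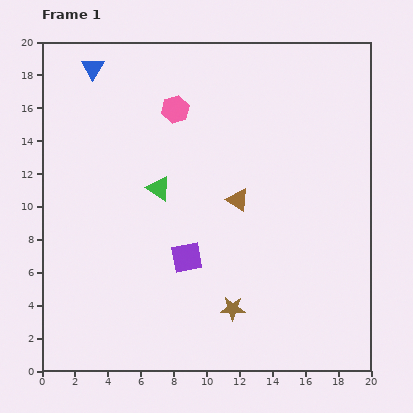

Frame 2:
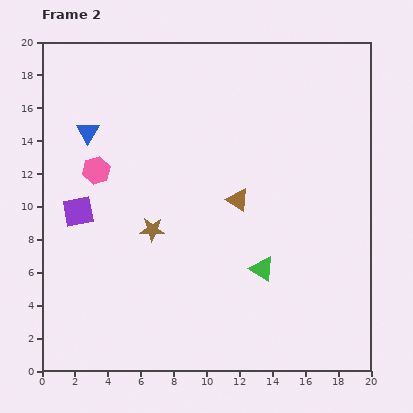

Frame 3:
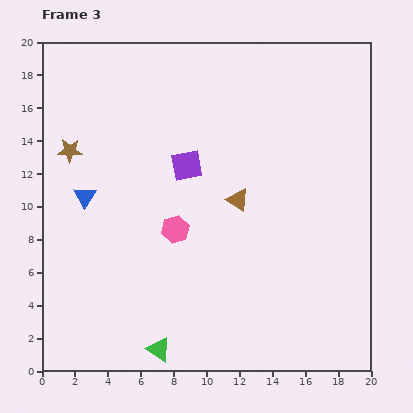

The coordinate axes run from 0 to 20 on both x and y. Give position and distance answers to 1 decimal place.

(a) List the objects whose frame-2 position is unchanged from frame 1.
the brown triangle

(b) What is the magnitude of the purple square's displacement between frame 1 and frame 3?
5.6

The purple square moved from (8.8, 6.9) to (8.8, 12.5), a distance of √(0.0² + 5.6²) ≈ 5.6.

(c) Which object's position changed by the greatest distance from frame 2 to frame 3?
the green triangle

(moved 8.0; next 7.2)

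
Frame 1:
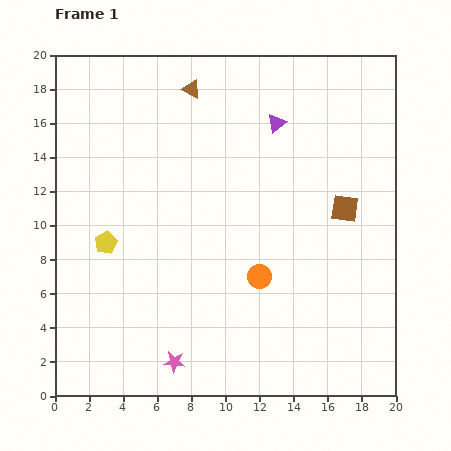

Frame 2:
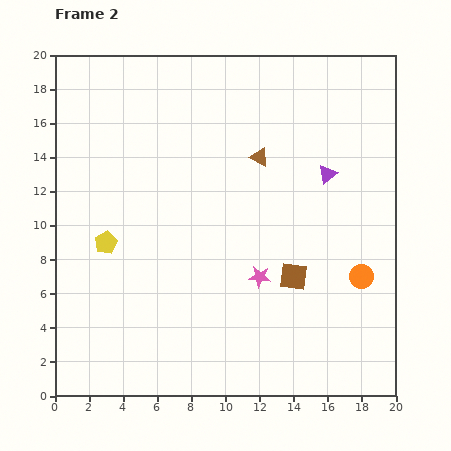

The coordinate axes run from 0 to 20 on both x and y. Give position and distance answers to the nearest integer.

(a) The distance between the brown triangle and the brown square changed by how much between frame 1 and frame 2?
-4

Distance in frame 1: 11. Distance in frame 2: 7.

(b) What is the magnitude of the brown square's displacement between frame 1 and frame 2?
5

The brown square moved from (17, 11) to (14, 7), a distance of √(3² + 4²) ≈ 5.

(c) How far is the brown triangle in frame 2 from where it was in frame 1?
6

The brown triangle moved from (8, 18) to (12, 14), a distance of √(4² + 4²) ≈ 6.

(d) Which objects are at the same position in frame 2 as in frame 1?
the yellow pentagon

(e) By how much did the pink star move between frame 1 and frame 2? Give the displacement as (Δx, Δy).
(5, 5)

The pink star was at (7, 2) in frame 1 and (12, 7) in frame 2.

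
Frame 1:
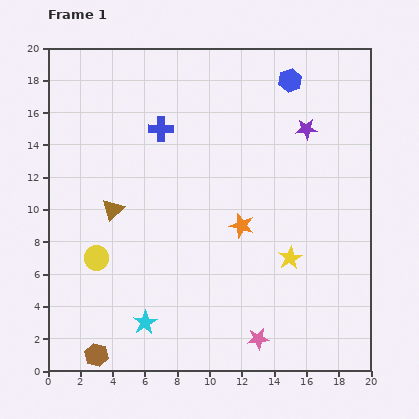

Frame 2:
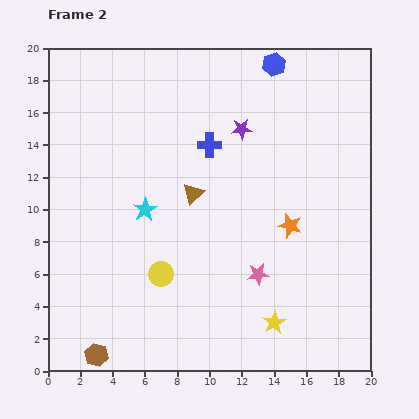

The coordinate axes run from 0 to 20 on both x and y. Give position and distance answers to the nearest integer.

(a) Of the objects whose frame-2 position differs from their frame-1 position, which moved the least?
the blue hexagon

(moved 1)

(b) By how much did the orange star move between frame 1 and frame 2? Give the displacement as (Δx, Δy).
(3, 0)

The orange star was at (12, 9) in frame 1 and (15, 9) in frame 2.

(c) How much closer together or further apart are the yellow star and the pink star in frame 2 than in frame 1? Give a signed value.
-2

Distance in frame 1: 5. Distance in frame 2: 3.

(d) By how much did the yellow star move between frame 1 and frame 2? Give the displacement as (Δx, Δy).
(-1, -4)

The yellow star was at (15, 7) in frame 1 and (14, 3) in frame 2.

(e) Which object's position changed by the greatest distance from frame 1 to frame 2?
the cyan star

(moved 7; next 5)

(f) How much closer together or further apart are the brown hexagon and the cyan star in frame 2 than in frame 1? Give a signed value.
+5

Distance in frame 1: 4. Distance in frame 2: 9.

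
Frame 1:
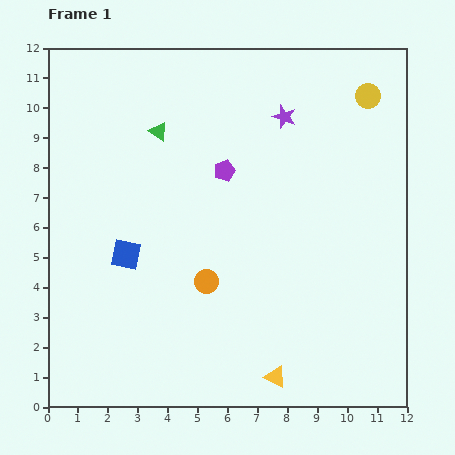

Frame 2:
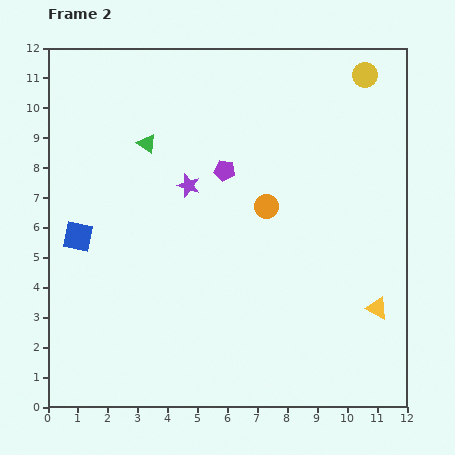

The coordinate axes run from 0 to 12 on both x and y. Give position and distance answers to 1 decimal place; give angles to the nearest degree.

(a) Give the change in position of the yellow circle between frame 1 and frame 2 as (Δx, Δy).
(-0.1, 0.7)

The yellow circle was at (10.7, 10.4) in frame 1 and (10.6, 11.1) in frame 2.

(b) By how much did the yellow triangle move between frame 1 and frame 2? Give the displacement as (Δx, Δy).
(3.4, 2.3)

The yellow triangle was at (7.6, 1.0) in frame 1 and (11.0, 3.3) in frame 2.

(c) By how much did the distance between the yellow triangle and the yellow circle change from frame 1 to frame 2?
-2.1

Distance in frame 1: 9.9. Distance in frame 2: 7.8.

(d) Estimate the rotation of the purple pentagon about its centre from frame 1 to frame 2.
31° clockwise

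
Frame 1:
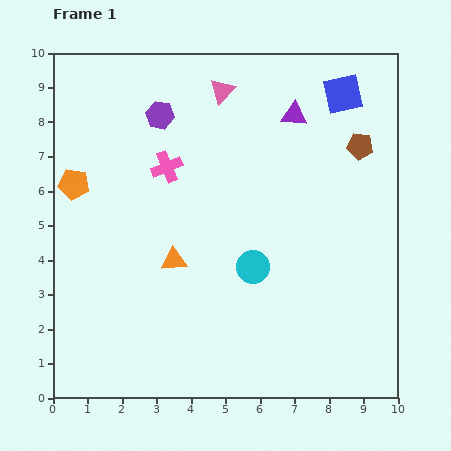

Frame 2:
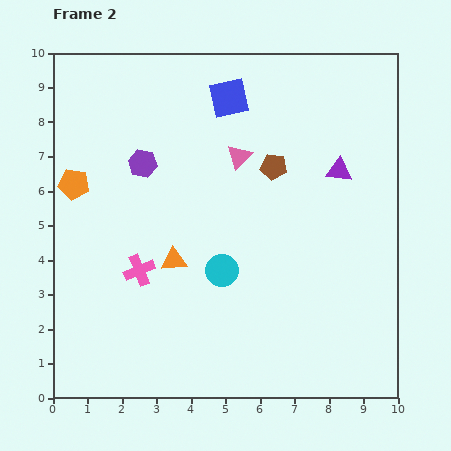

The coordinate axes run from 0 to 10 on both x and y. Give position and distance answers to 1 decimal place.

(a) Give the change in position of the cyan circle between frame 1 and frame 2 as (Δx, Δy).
(-0.9, -0.1)

The cyan circle was at (5.8, 3.8) in frame 1 and (4.9, 3.7) in frame 2.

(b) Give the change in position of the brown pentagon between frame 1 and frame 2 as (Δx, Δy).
(-2.5, -0.6)

The brown pentagon was at (8.9, 7.3) in frame 1 and (6.4, 6.7) in frame 2.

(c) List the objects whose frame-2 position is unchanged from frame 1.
the orange pentagon, the orange triangle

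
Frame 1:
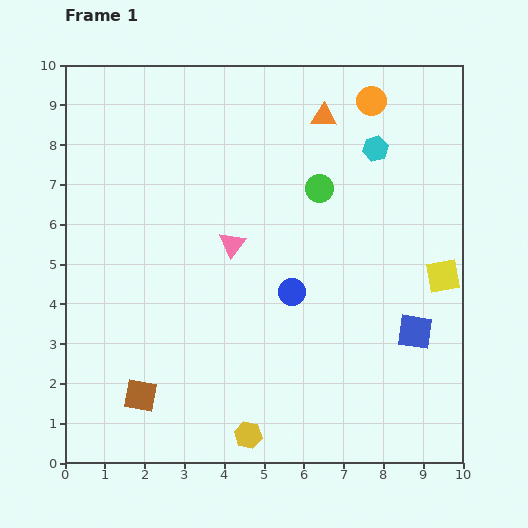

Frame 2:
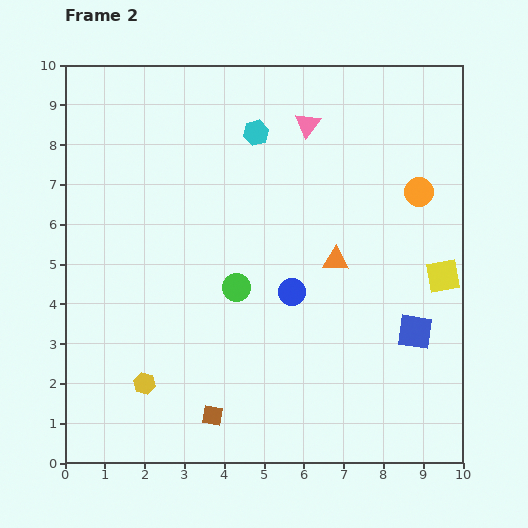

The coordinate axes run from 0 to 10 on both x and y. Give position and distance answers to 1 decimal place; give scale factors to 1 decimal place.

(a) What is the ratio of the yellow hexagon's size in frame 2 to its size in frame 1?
0.8×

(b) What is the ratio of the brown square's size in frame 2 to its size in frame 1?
0.6×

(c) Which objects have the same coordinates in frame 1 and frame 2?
the yellow square, the blue circle, the blue square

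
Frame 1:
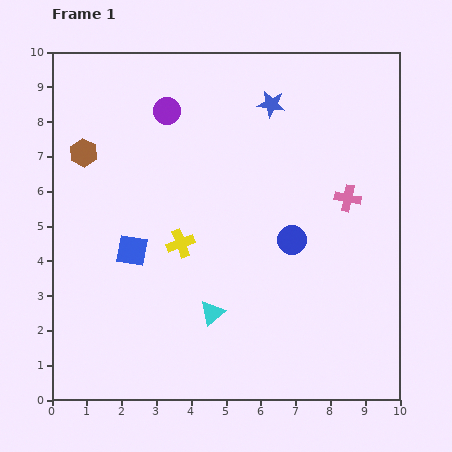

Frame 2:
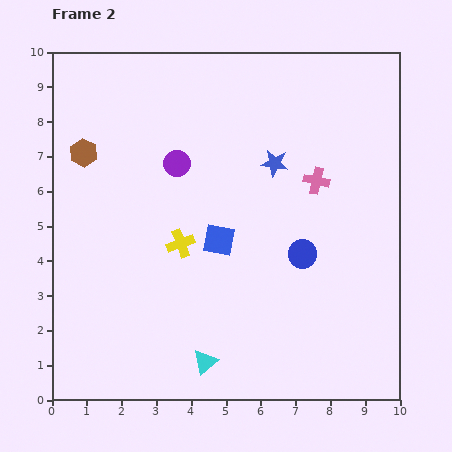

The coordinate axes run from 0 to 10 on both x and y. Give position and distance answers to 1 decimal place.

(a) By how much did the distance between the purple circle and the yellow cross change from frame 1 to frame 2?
-1.5

Distance in frame 1: 3.8. Distance in frame 2: 2.3.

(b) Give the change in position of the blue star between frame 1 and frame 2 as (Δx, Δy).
(0.1, -1.7)

The blue star was at (6.3, 8.5) in frame 1 and (6.4, 6.8) in frame 2.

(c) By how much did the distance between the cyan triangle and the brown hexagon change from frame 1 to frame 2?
+1.0

Distance in frame 1: 5.9. Distance in frame 2: 6.9.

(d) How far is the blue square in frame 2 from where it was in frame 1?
2.5

The blue square moved from (2.3, 4.3) to (4.8, 4.6), a distance of √(2.5² + 0.3²) ≈ 2.5.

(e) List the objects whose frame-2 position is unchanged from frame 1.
the yellow cross, the brown hexagon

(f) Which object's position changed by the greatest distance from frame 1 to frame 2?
the blue square

(moved 2.5; next 1.7)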